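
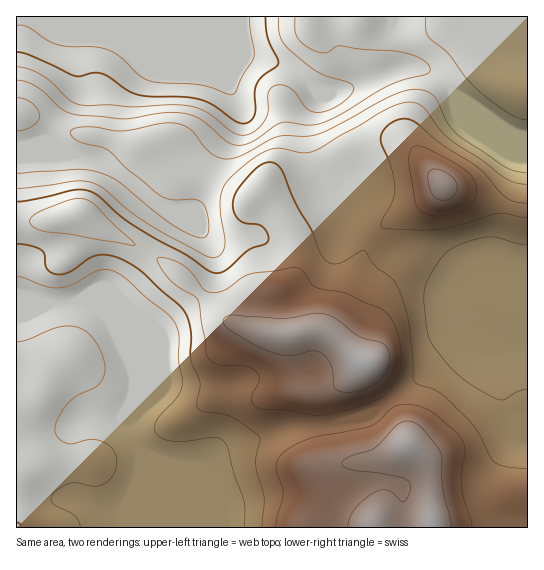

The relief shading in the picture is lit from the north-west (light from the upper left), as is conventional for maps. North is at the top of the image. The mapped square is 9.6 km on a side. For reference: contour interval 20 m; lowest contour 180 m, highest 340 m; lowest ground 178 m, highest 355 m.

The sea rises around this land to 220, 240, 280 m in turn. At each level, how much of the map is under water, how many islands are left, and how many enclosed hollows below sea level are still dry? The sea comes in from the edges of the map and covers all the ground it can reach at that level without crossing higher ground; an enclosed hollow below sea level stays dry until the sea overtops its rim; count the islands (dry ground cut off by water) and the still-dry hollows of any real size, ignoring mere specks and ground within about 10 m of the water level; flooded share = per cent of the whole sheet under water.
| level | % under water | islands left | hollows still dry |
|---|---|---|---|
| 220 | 10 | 0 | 0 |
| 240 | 13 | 0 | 0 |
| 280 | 47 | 0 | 0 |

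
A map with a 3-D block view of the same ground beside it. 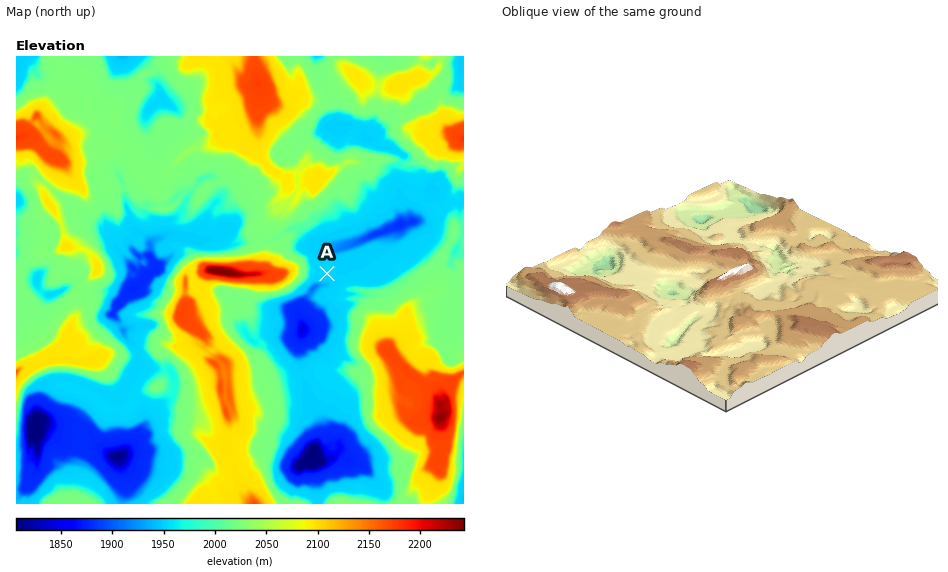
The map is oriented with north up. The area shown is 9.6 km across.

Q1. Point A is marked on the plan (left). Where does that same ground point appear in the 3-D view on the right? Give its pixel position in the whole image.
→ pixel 687 308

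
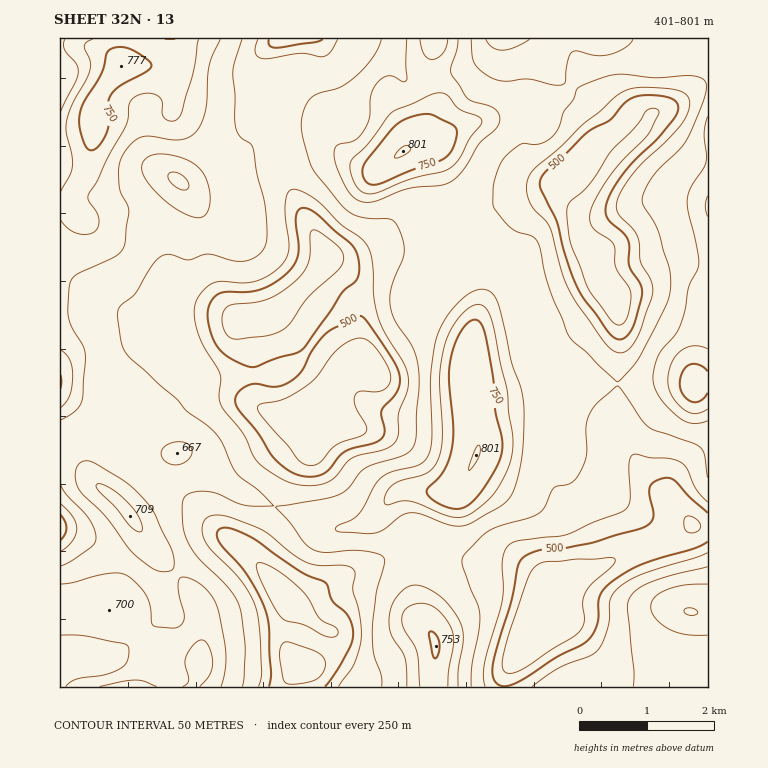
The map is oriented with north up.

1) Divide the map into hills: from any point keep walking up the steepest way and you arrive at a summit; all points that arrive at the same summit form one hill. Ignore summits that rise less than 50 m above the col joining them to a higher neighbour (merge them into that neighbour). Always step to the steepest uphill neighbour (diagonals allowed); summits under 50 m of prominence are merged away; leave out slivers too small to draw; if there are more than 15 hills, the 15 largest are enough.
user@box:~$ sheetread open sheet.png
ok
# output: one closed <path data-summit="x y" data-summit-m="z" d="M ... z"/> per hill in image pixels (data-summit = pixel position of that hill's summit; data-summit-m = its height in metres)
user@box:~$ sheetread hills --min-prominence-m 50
<path data-summit="476 455" data-summit-m="801" d="M561 182l-29 15-47 10-9 5-25 26-36 17-32-4-35 9-2-2-19 1 1 12 22 23 7 12 3 22 0 27 5 9-6-1-11 5-11 11-12 27-7 7-7 34-22 23-20 49-19 31 0 6 40 47 10 0 32-22 38-15 44-24 8 0 24 12 22 7 45 3 17 7 9 7 2 5-5 26 1 7 1-4 23-22 11-14 9-2 9-6 2-12-5-23-9-15-17-21-5-12-3-15 0-27 14-32 1-22 15-19 31-28 5-14 0-13-3-14-16-23-6-21-11-12-5-10-1-8 1-20z"/><path data-summit="121 66" data-summit-m="777" d="M277 38l-217 1 0 272 60-1 27 17 20 9 11 14-2 9-33 33-17 10-25 27-12 7-6 0 8 1 10 5 19 17 18 9 27 20 19 8 34 34 32 26 2-10 17-27 20-49 22-23 7-34-18 4-13 0-14-3-10-5-6-6-1-33-7-27 0-22 4-2 12 0 12-5 41-42 9-11-2-11-22-35-17-35-5-70-33-2-3-3 2-32 12-19z"/><path data-summit="403 151" data-summit-m="801" d="M527 38l-29 0-8 11-16 16-49 16-20-2-9-14-13-13-30-14-75 0-19 16-12 19-2 32 3 3 33 2 5 70 17 35 22 35 2 8 19 0 2 2 35-9 32 4 36-17 30-29 51-12 27-15 4 3 17 25 25-39 21-24-12-13-4-10-8-12-16-16-20-12-15-14z"/><path data-summit="694 384" data-summit-m="779" d="M708 38l-180 1 23 31 15 14 20 12 16 16 8 12 4 10 12 13-10 11-34 47-5 10 0 12 6 18 11 12 5 17 13 20 5 12 2 32 2 2-4 29 0 42 9 30 22 38 44 46 5 2 11-1z"/><path data-summit="126 687" data-summit-m="720" d="M62 530l-2 1 0 156 231 0 0-7 8-12-10-14-3-11 5-38-27-35-30-28-11-3-17 10-33 28-7 10-1 9-10-12-27-22-49-27z"/><path data-summit="436 646" data-summit-m="753" d="M422 542l-8 0-44 24-38 15-28 20-13 3 34 25-5 15-12 21-8 2-7 9-1 11 212 0 2-12 5-10 25-38 0-18 5-22-2-9-9-7-17-7-45-3-22-7z"/><path data-summit="691 612" data-summit-m="702" d="M696 525l-7 2-27 15-25 7-41 20-24 7-11 14-23 22-4 20-23 33-5 10-2 12 204 0 0-159z"/><path data-summit="130 516" data-summit-m="709" d="M91 437l-12 0-19 10 0 82 19 6 49 27 27 22 10 12 1-9 9-13 37-30 17-6-11-8-34-34-19-8-27-20-18-9-19-17z"/><path data-summit="60 381" data-summit-m="754" d="M120 310l-60 3 0 133 9-5 20-5 12-7 25-27 17-10 35-37-2-8-9-11-20-9z"/><path data-summit="434 39" data-summit-m="730" d="M496 38l-142 1 29 13 13 13 9 14 20 2 49-16 16-16z"/>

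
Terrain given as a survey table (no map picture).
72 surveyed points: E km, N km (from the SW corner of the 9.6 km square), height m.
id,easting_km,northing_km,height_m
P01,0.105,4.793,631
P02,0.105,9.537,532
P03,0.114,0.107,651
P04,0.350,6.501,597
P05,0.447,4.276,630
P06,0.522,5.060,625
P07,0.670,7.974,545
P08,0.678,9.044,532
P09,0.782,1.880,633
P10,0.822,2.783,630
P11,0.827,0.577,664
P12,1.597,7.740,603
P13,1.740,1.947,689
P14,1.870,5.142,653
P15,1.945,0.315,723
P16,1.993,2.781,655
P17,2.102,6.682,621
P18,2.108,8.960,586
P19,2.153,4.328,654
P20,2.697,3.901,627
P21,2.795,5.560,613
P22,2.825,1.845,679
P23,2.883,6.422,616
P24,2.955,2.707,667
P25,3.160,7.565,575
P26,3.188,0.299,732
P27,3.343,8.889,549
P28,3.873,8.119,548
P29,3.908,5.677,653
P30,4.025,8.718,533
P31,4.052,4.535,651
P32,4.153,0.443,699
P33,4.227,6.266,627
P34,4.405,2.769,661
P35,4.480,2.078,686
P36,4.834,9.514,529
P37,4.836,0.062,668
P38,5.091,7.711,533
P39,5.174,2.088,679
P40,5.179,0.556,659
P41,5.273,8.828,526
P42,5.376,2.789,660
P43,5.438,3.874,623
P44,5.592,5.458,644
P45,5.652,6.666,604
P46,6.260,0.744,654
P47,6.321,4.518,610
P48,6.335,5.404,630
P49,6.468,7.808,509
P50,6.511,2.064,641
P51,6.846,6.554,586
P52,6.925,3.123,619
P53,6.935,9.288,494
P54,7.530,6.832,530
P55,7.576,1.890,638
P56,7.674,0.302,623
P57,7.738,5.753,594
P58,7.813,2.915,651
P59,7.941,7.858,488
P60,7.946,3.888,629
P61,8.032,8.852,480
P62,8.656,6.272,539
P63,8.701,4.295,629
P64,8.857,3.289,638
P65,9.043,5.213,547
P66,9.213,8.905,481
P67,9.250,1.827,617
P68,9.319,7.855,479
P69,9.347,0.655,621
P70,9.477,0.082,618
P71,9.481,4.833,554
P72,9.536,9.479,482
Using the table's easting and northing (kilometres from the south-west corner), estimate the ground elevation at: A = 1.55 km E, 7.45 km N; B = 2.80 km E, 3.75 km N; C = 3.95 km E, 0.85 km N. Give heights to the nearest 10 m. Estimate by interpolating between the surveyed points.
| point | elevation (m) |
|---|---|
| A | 620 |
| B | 630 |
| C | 710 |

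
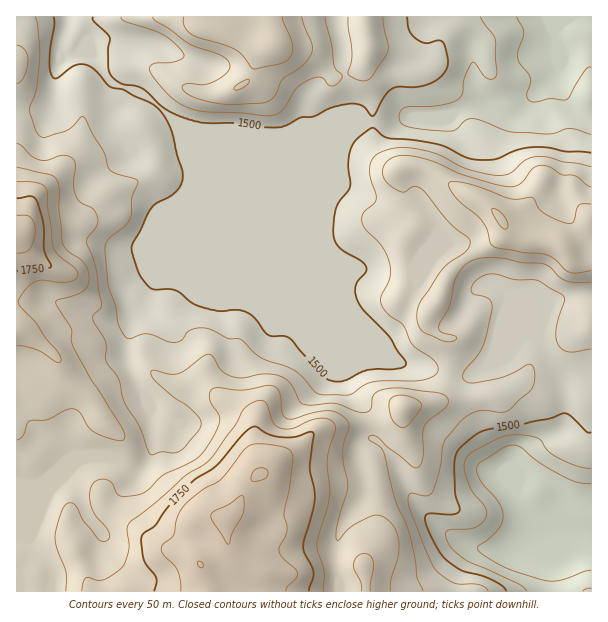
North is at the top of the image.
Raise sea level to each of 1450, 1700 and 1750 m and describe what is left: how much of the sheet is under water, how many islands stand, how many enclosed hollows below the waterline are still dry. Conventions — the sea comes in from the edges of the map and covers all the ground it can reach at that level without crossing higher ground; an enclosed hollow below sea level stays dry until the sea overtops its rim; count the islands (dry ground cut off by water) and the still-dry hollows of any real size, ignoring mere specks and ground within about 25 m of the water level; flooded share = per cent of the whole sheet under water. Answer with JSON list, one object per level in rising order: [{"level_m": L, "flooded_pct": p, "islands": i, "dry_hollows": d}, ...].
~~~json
[{"level_m": 1450, "flooded_pct": 9, "islands": 0, "dry_hollows": 0}, {"level_m": 1700, "flooded_pct": 90, "islands": 0, "dry_hollows": 0}, {"level_m": 1750, "flooded_pct": 93, "islands": 0, "dry_hollows": 0}]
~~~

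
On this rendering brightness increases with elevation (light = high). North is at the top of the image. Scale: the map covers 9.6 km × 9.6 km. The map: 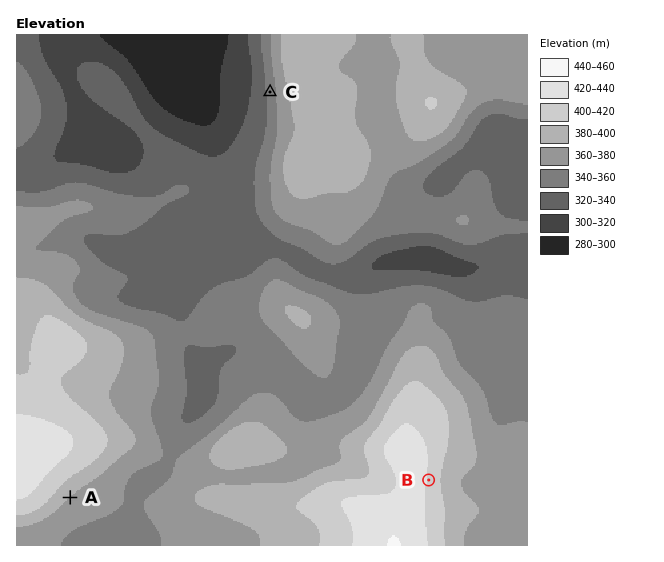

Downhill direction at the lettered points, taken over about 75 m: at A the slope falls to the SE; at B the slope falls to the E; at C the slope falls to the W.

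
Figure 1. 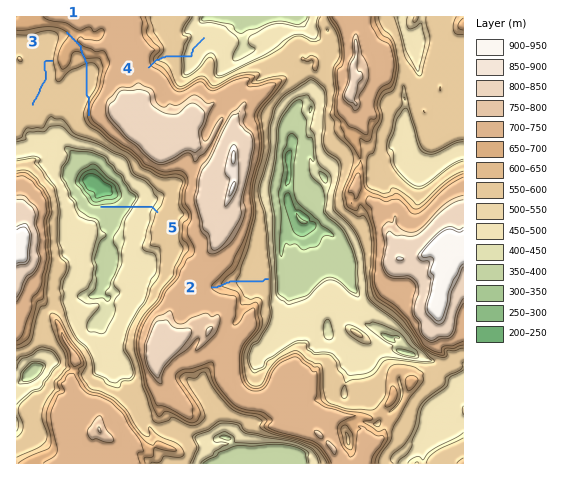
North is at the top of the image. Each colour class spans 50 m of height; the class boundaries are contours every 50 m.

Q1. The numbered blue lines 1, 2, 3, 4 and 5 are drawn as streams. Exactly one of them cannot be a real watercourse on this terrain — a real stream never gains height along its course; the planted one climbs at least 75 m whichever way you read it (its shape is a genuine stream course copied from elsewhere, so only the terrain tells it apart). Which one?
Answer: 1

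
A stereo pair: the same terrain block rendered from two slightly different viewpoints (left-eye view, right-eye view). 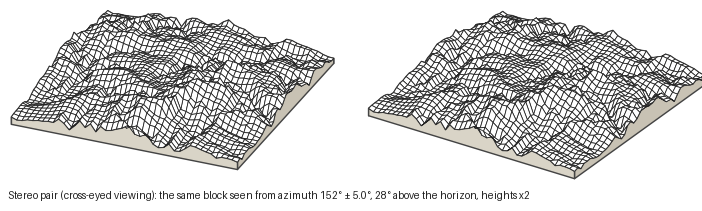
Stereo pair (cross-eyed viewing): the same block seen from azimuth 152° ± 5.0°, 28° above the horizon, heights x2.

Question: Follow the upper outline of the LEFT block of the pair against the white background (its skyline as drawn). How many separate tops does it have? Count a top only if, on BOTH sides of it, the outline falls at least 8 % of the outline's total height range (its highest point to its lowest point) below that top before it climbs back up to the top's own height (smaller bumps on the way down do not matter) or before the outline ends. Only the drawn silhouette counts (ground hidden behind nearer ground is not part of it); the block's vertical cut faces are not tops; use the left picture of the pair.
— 2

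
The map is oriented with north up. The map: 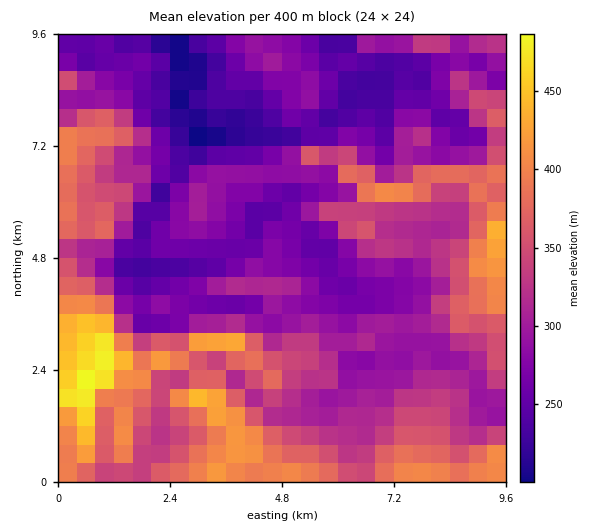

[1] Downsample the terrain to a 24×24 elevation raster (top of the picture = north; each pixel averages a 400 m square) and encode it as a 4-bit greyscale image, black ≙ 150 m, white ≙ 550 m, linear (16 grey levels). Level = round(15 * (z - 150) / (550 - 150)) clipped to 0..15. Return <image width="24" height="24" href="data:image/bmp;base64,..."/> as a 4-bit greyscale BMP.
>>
<image width="24" height="24" href="data:image/bmp;base64,Qk2WAQAAAAAAAHYAAAAoAAAAGAAAABgAAAABAAQAAAAAACABAAATCwAAEwsAABAAAAAAAAAAAAAAABEREQAiIiIAMzMzAERERABVVVUAZmZmAHd3dwCIiIgAmZmZAKqqqgC7u7sAzMzMAN3d3QDu7u4A////AJh3eJmpmamYeZqZmpqJd4mqqYiHeJmImpuKd3iaqHd2Z4iHZ6yJh4mqhmZmZnd2ZcyZh6uoZ2ZWZnd3Vs3Kp3iGeXZ1VVZmZ7zLmph4mHdlVVVVaLzJeIqqhndmZVVWeLu2RFZmVVZVZlZoiKqVRVRERVVURVV4mYhkREVmZmVERVVomoZTMzNEVVREVVVoqnZkRERERURFZ2Z3moiGNFVURERXhmZmi5iHRFZVREV3d3dmiZh3U1ZVVERVmpl3mJh2ZDVVVVVZhniZiZh2VDNERFh3VGVVaJmYZDIjMzRFRGZUR2iHQyIzM0QzQ1VEeFVVQyMzNFVDM0RGd3ZUQyI0RVVDM0NXZURERCI0VlREQzRFRURDQiNFVVQzZVd1Zw=="/>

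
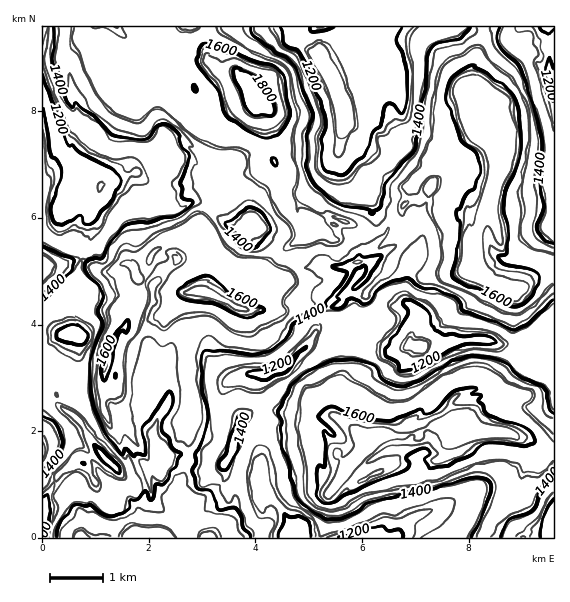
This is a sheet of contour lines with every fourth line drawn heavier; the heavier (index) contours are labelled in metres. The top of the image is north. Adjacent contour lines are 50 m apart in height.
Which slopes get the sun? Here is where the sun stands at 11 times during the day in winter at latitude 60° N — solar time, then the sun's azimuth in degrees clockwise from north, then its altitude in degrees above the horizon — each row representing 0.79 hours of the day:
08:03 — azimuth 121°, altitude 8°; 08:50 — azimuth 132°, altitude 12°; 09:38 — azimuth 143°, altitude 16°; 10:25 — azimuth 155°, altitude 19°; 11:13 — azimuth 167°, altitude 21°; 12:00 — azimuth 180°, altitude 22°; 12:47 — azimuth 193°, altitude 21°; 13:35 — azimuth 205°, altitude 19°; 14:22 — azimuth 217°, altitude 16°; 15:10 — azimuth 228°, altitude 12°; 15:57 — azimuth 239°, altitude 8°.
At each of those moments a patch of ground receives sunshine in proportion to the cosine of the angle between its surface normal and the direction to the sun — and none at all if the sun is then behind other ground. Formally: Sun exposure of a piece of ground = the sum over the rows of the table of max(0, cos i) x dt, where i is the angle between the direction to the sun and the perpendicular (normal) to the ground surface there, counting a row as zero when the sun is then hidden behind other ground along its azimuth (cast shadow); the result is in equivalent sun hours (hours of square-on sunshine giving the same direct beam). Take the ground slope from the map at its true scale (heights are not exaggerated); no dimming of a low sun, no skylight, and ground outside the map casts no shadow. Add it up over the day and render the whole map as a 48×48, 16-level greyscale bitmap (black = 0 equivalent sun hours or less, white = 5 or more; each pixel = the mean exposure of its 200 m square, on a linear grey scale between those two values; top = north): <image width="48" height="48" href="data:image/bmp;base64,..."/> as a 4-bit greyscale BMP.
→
<image width="48" height="48" href="data:image/bmp;base64,Qk32BAAAAAAAAHYAAAAoAAAAMAAAADAAAAABAAQAAAAAAIAEAAATCwAAEwsAABAAAAAAAAAAAAAAABEREQAiIiIAMzMzAERERABVVVUAZmZmAHd3dwCIiIgAmZmZAKqqqgC7u7sAzMzMAN3d3QDu7u4A////AGZTECRlVDZBRmR5d3jP64d3dEZ2R4mqd1RDRTIAAUVCRmRGh4vf3f7MhVVmRoy7x1U1QQAzNWZ2IjUTff///qrM62VmVXi+uHdAASITR3d3UVVFqtztvv/sqsuGVXd3nJVlM1U0RXcxVmZXiYdZ3u////2nZneIqpNFJzJ2IWdTWXdXeHdGl865m+//7YeM3NoQMgWFVTaXm3hoeIZXeUa8h7zP6prMvau4Y428ZVZ2SIiYl4Z4Z6QUd2jMrO2oeWiMatynaMq4Voeol5ZiR3vM7bqb25rLh0VljLd2a4eIVYZ3h4Zkh3eIiah3m9yWZFNDi7d5h3d4VWhmd3eLhDMSQ3d3dTIDMhMne2Z4lGd3VTZnlndlAAAREQNmYgIyI1aGiKl3l2d1VTRVRnZDRWUyJDMwFGZ6Znd2iJp2eYd1Q0MlRUV3d0EAA2U2Z3dlZnd2iYh2aId2YgABIiAmUREAACVUVmMAE3ZleYd4Z3d2i5djEREgEkIAAAAkZSERNXZDdodnd3d4ic3bgyEBEhEAAAAAABEjRWIBRXh2eIeN7+3dlyMxASMRAAAAAAFFZkEjNGi4h3d4iLyYyXVnd3hkEjEQABRmZnZVhViqrpd3nt3aiop3d3emZUeZmb3qd3rLeHV5mO7d6bys6+uHd3d1VXqJ39vMt3d2Zld4NorMzqV3Z3vMurdUZ8h8q+3+28dmVkd3V47+ogJXl3eHvLmt3rvb7d69zMtmeqdVRVJEIkZnfHeIRFzbz+///Zd4nMunyrdYlUMRNWd3dGZGZ1att4qrh1MhV3eIUzWHiRRmd2ZkEmeZYSR4ZWVXdjETVhECEUZoZol3dRABR3eHrcp3h2dXdnllQwE0MzICiqh3YQAESu/+mIeHeGhnd6lhADEiEyNCE2d3QgADVniEeHd3dnlmeIZkMkAAEkEREANlSGRYqndYp2V4d6hmaHV3hFNEQ0QhEAASV7q6tkIQAiN6mZdmV3V3h3VlVDVlQ0RFd4qLdhIwABJlmmdkN4dmd4ZmY0NVVomId3ipeGQRJFRppyVlRnl2ZndmaHUjdlZ3eK3IeGIgBWUzSZh2VnqHdkVnd4qJd1V3dld4d2QREUUjJZh3Z3iohlVnnu3Jd2d3d3h2dndCMhRTNXd3eneYhnZ72YiId3qN/+p3d2dVNUZVNGd52XeJdma7eM/+t5rqiHnMiHdkFFRFVVd7h3d4ZlaofLm6veyHd767yYp0M1IjRneJd3dnVWiZ287NvMd3fL7+mHdURWVAR3eHd3dmVmrcm6h423d3iZmGZVREVmZEVmend3dlVnqZm4d3d3eHl5djZkREZmZVZWaXd3RFVZp3qIiHd3douKdEZlQ0dmZldmZXdiI1VZl3mHZnd3d8iFIkRVNFZmZldmUxISE0VZh5h2Z2dmeIUwAAEkNGZmZlhmMiIxMlhneLdnd3d3ZTEAABAURXZWZmhlQRRDI0ZWaId3V3d3ZREQERImmXdmZmZSARE1NFZmdnUyWHd0E2QSMjNEaWdmZlNEIRVoYyRQ=="/>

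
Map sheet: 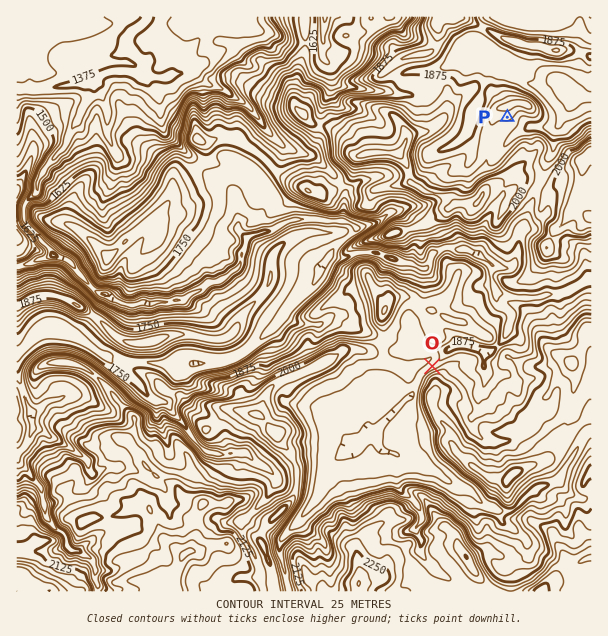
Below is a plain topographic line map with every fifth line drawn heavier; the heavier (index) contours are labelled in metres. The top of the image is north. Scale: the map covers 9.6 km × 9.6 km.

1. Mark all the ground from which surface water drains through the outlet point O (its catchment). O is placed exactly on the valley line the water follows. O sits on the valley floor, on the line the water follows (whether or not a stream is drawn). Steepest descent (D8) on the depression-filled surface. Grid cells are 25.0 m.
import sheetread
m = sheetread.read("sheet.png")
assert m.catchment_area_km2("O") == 15.609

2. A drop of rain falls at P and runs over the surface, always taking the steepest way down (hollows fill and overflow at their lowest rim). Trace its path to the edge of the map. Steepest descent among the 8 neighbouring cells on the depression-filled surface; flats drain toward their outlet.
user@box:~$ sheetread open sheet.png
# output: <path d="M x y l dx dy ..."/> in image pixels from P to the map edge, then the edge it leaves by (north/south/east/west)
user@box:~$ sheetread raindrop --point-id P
<path d="M507 117l0 3 11 11 6 0 4-3 27 0 5-5 1-4 11-14 1-6 3 0 5-3 7 0 3 2"/>
exit: east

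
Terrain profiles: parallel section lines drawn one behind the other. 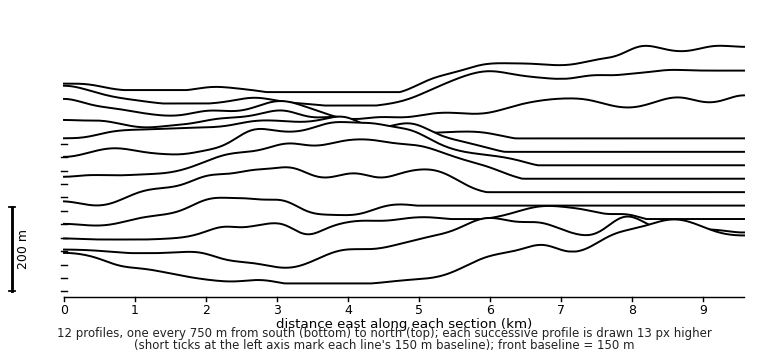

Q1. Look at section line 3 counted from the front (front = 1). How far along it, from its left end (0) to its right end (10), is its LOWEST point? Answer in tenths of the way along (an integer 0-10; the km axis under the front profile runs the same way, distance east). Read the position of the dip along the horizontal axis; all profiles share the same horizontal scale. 1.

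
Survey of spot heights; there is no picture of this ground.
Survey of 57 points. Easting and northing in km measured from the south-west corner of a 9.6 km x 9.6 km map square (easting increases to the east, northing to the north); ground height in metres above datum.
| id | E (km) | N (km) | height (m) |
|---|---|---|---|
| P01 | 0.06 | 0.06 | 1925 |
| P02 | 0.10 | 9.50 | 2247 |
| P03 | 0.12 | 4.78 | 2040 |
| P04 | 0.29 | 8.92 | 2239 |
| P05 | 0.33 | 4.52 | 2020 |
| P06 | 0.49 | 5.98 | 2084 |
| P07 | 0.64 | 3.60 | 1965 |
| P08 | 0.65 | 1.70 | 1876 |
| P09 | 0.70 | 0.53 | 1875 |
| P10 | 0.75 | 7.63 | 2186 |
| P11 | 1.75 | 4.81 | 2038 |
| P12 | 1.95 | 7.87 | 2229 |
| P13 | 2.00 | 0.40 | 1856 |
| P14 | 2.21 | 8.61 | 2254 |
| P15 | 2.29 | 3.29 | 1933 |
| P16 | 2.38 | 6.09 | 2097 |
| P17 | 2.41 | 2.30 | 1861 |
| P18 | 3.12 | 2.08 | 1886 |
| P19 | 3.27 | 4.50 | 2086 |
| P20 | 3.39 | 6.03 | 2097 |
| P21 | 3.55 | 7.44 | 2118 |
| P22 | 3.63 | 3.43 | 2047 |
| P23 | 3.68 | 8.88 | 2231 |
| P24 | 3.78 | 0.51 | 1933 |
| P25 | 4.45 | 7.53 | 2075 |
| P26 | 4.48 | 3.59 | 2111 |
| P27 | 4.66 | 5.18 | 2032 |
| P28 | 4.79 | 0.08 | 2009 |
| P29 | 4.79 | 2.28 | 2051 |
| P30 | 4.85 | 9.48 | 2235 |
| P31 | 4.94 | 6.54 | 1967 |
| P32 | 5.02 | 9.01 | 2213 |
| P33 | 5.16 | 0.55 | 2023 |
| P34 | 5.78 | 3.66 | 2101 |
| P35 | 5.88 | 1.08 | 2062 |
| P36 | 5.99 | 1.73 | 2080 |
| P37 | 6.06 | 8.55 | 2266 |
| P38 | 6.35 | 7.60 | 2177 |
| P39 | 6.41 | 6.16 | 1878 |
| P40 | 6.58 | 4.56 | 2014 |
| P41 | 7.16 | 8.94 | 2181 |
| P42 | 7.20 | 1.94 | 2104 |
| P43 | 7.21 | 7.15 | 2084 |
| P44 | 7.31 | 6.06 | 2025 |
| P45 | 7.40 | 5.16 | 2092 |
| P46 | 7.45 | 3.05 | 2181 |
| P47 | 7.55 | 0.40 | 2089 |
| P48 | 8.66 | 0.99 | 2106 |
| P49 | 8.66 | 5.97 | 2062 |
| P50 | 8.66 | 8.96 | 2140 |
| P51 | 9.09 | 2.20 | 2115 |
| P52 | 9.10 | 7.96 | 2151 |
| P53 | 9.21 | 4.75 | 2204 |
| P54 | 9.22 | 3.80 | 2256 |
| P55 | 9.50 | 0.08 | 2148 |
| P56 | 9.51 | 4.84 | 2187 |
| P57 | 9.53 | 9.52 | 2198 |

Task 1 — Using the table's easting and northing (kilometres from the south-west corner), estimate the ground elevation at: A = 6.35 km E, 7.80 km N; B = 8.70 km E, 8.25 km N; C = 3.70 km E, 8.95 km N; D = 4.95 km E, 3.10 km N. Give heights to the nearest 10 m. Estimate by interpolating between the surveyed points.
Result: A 2200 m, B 2160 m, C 2230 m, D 2110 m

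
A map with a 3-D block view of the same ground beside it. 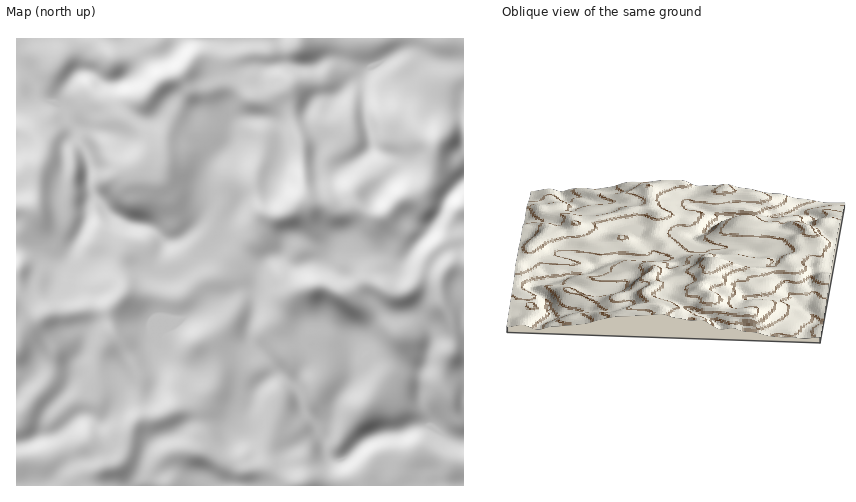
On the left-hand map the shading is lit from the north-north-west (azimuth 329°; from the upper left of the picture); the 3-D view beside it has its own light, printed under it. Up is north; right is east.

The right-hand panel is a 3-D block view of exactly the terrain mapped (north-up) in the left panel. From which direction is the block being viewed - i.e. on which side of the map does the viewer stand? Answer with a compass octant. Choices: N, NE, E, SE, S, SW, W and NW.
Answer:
E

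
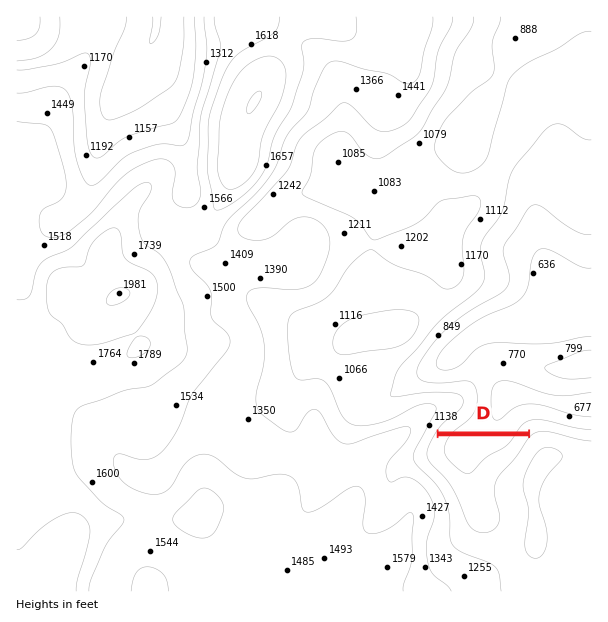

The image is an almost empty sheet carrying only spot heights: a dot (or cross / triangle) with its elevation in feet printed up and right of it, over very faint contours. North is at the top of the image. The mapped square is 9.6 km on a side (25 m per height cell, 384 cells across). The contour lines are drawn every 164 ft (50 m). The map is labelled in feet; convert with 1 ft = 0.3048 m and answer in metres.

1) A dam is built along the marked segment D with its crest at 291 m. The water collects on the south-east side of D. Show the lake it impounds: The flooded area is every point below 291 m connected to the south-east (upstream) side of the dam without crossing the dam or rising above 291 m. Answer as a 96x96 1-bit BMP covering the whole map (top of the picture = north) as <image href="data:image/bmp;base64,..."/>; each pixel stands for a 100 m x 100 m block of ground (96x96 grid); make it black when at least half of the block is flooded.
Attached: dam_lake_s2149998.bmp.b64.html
<image width="96" height="96" href="data:image/bmp;base64,Qk2+BAAAAAAAAD4AAAAoAAAAYAAAAGAAAAABAAEAAAAAAIAEAAATCwAAEwsAAAIAAAAAAAAA////AAAAAAAAAAAAAAAAAAAAAAAAAAAAAAAAAAAAAAAAAAAAAAAAAAAAAAAAAAAAAAAAAAAAAAAAAAAAAAAAAAAAAAAAAAAAAAAAAAAAAAAAAAAAAAAAAAAAAAAAAAAAAAAAAAAAAAAAAAAAAAAAAAAAAAAAAAAAAAAAAAAAAAAAAAAAAAAAAAAAAAAAAAAAAAAAAAAOAAAAAAAAAAAAAAAfAAAAAAAAAAAAAAAfAAAAAAAAAAAAAAAeAAAAAAAAAAAAAAA+AAAAAAAAAAAAAAA+AAAAAAAAAAAAAAB+AAAAAAAAAAAAAAD+AAAAAAAAAAAAAAD/AAAAAAAAAAAAAAH/gAAAAAAAAAAAAAP/wAAAAAAAAAAAAAf/4AAAAAAAAAAAAAf/8AAAAAAAAAAAAAf/8AAAAAAAAAAAAAP/+AAAAAAAAAAAAAAAAAAAAAAAAAAAAAAAAAAAAAAAAAAAAAAAAAAAAAAAAAAAAAAAAAAAAAAAAAAAAAAAAAAAAAAAAAAAAAAAAAAAAAAAAAAAAAAAAAAAAAAAAAAAAAAAAAAAAAAAAAAAAAAAAAAAAAAAAAAAAAAAAAAAAAAAAAAAAAAAAAAAAAAAAAAAAAAAAAAAAAAAAAAAAAAAAAAAAAAAAAAAAAAAAAAAAAAAAAAAAAAAAAAAAAAAAAAAAAAAAAAAAAAAAAAAAAAAAAAAAAAAAAAAAAAAAAAAAAAAAAAAAAAAAAAAAAAAAAAAAAAAAAAAAAAAAAAAAAAAAAAAAAAAAAAAAAAAAAAAAAAAAAAAAAAAAAAAAAAAAAAAAAAAAAAAAAAAAAAAAAAAAAAAAAAAAAAAAAAAAAAAAAAAAAAAAAAAAAAAAAAAAAAAAAAAAAAAAAAAAAAAAAAAAAAAAAAAAAAAAAAAAAAAAAAAAAAAAAAAAAAAAAAAAAAAAAAAAAAAAAAAAAAAAAAAAAAAAAAAAAAAAAAAAAAAAAAAAAAAAAAAAAAAAAAAAAAAAAAAAAAAAAAAAAAAAAAAAAAAAAAAAAAAAAAAAAAAAAAAAAAAAAAAAAAAAAAAAAAAAAAAAAAAAAAAAAAAAAAAAAAAAAAAAAAAAAAAAAAAAAAAAAAAAAAAAAAAAAAAAAAAAAAAAAAAAAAAAAAAAAAAAAAAAAAAAAAAAAAAAAAAAAAAAAAAAAAAAAAAAAAAAAAAAAAAAAAAAAAAAAAAAAAAAAAAAAAAAAAAAAAAAAAAAAAAAAAAAAAAAAAAAAAAAAAAAAAAAAAAAAAAAAAAAAAAAAAAAAAAAAAAAAAAAAAAAAAAAAAAAAAAAAAAAAAAAAAAAAAAAAAAAAAAAAAAAAAAAAAAAAAAAAAAAAAAAAAAAAAAAAAAAAAAAAAAAAAAAAAAAAAAAAAAAAAAAAAAAAAAAAAAAAAAAAAAAAAAAAAAAAAAAAAAAAAAAAAAAAAAAAAAAAAAAAAAAAAAAAAAAAAAAAAAAAAAAAAAAAAAAAAAAAAAAAAAAAAAAAAAAAAAAAAAAAAAAAAAAAAAAAAAAAAAAAAAAAAAAAAAAAAAAAA="/>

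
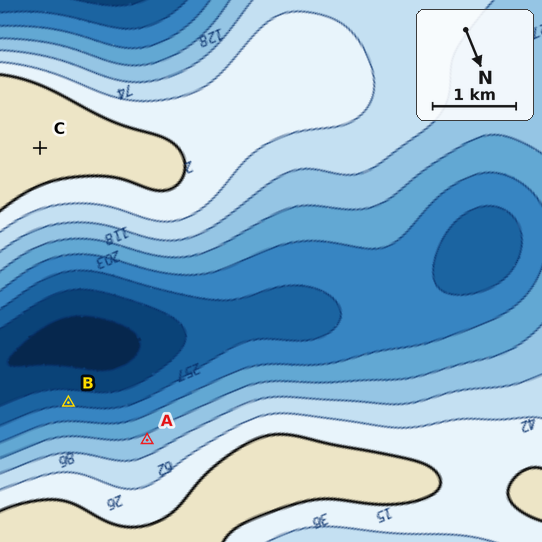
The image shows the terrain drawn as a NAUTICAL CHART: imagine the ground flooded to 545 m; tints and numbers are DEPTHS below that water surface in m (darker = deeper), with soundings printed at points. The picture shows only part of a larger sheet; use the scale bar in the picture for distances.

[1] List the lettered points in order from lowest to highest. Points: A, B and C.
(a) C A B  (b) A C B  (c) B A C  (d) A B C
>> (c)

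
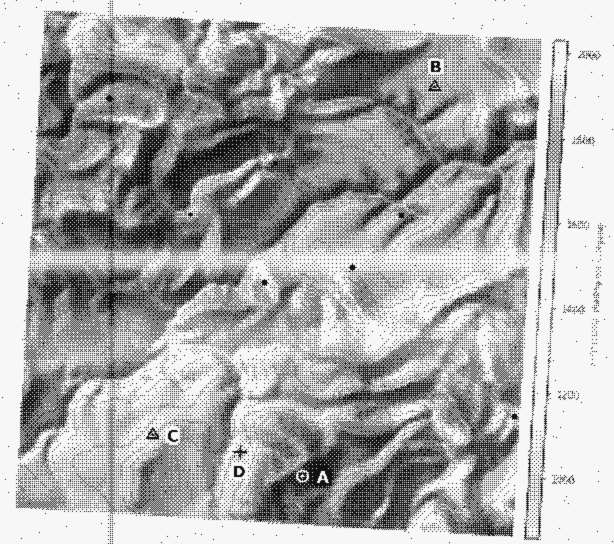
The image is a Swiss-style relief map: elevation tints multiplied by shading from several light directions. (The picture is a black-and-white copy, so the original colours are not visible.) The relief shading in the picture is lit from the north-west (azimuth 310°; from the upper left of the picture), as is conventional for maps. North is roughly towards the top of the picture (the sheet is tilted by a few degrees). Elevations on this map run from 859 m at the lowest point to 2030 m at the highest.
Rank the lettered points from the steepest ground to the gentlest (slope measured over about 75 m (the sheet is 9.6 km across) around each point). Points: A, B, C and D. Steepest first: A C D B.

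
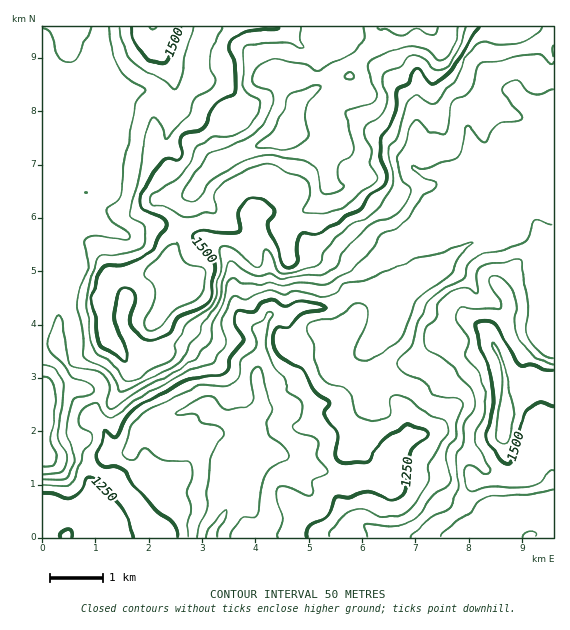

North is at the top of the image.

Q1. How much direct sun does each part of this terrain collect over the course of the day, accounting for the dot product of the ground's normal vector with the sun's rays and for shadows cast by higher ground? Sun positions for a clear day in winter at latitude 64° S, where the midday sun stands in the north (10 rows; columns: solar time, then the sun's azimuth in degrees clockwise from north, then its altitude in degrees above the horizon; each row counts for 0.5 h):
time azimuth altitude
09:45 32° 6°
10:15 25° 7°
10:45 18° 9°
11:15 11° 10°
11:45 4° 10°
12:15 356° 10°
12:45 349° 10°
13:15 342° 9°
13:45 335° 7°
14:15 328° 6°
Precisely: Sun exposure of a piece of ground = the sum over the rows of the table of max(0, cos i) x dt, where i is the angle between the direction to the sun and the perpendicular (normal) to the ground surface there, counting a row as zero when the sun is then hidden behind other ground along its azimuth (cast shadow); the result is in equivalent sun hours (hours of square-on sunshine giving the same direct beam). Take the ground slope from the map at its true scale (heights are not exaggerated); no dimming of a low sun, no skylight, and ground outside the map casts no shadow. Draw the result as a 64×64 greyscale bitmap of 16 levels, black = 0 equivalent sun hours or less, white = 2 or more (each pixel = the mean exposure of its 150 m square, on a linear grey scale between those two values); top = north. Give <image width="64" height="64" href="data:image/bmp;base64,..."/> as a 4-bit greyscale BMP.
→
<image width="64" height="64" href="data:image/bmp;base64,Qk12CAAAAAAAAHYAAAAoAAAAQAAAAEAAAAABAAQAAAAAAAAIAAATCwAAEwsAABAAAAAAAAAAAAAAABEREQAiIiIAMzMzAERERABVVVUAZmZmAHd3dwCIiIgAmZmZAKqqqgC7u7sAzMzMAN3d3QDu7u4A////AHdmVVVVRFVmZVVEZ3d3ZmZmZmVDR5iIhlREVWZmZ3ZmZnZlVVRDV4iHVCN4maqHdniap0SN/u7ZZERVVmd4mYgzRWVVRDNYmXZDIlaJmGVWiruois3u7dyoZDNEREVneCETREQyJHiHdlQzNoh2RFeJmIrMyqvLu7qGQyERABNFEAAjMhEmiGZ3dmVVd2VEZ4d2isupmqqZmYdBAAAAABMAABIhEmmXZWZlVmVnZWZ3dlaLzLqZiIm7qEEAAAAAAAAAIyJHmodmVERFVVZ3eJh2Z5qaqpd2V5qoUyEQAAAAAAEyJHiZh3dlVVVVQ1eKqYiZdDREVmZlZmVFdmQjQyEAEiFHial3iHZVVEUyRomZiGQgESNFVmZkRGmFMjZ3ZCI0RGi8yGeIh2VUREM1aHVDIiESJEVWZ3ZFm3MhNmZlRphjI0QzRnd2VUNERDNFREVVVDM0RFZ4iHeWQyEkVURpuUISEAAkREVlQiNVUyIiNWd2VEREVniaq4QiEBNFREZ3ZUIQAAEiNGZUIkZlIRIiNGZUQzM1ZnipZVQxJEVVNEVocgAAABEjRndlRFQyNEMiNEQyESMyI1ZWiHVERFVlREQhAAAAABI0Z2QhNVZ3ZDI0QyERIhAANpmZh1RERHVDIAAAAAAAABIiEBElZ3ZlVmZUMzRCERElmod3ZDMzZUMQAhAAAAAAAAABEjMyM1VWVVVVZkMyIhNWZmdkMiJmUxADUQAAAAAAABIjQyIiMiESRWZkIjMiESNFV3ZTM2ZTMyEyAAAAAAAAASRTNERCEBJGZlMiIiIREjRWd3ZViIeHIAIAAAAAAAABIzM0QzMiJFZlQyIiREMiNFVndla7p0EAAREAAAAAAAEzIiIRIzRFZmZUIiNFVDI0RWdmi+6TAAABRTAAAAABIzISIRASRFVmd3ZDMzMyIiNFiIv/ulQxAAFWVDIRERIyEBEhETRVRFZ4iZhjIRIzIjaYv/+GVVQgA2VERVQhEREAEiI1ZVVERWeJu5UhNWZCSZnOylVVVDJHZCABIhASRCMiNGdURENFVmeZhUVmVUSKmbqGRVVURYhiAAARASRVVSA0VURFVERVZnd2d2QzR6qIhmVVVURXh1MyERAAIzMxAAIRNXiYVFVWZ4mYUyN7uXZVVVVVREVlZ4dSAAABEhAAAAAVi7p1VVVnmpdlWLy5ZUVVVVVUNEVnmGMQAAARAAAAAAACV4dmZmZ4dnec3KdVVVVlVmZURFZ4dkIQAREAAAAAAAACiYd2Vnq6iIrKZFZlVWVWeHVEREZ2VDNEMQAAAAAAAAAVZTNFed/9uXQkd2VVZVaJl0MiI0QzM0UxAAAAAAAAAAABEjNGnP/7Q0eYZlZVVnipdDMyI0aHUiAAAAAAAAAAABI0QzRXrLhXmpdmZmZVZ5vKiIdmerp1QQAAEQAAAAASIjMzNEVnd5vLllVmZmVVjO7d3LmZqqpgABMjEiIjMzIREiIzM0abzdynVWZVQzSM3e/tuYeKuTABNCNWZURDISIjMyERJIzu7dyXZkMzNYqqupmrhnmEAANUE0VCERESIjREQgABN6u7zbhkRVVniIhlVoqmVSEAFWMjRDIREAERESRVQyESR4iZhkRmZmd3YyI1Z3UxEQFGU0ZTIiEAAAAAAkaIhkI1d3d3eFRFZmUxEBERMhAAJGVEaHMREAAAAAABNpqphlVmZ3mrRFZlVVZTEAABABJWQ0VXlzEAAAAAAAEkZ3eYZVVmeZhWZVRGiYUgAAAAJVQzM0R5hSAAASIjIRIjRXh2VVZ3dlZURFZ3iHZVVBE0QyIiMzV2QREAABNTIQE0VnZVVmZlVVVmZmZ4qqqpYxABEREREjRERCAAAmdTI0VVQzRVVVVWZnd2ZWeamaumEAAAAAAAEkVmZCETaZh3ZlQyIjREVVZmdmZVZomYq7pQAAAAAAACRFZ4iIeJhlVDMzMzREREVVZmZmZmeambu6YQAAAAAAE0VFZ6uoZBEQAjRFZVVUNVVVZmZmZnm5iIm5QQAAAAACQyJFV3QiIhATRFZmVmVFVVVVVmdlWLhFms/qUQAAATQyJGZlMSMzIjRDRVVWd2VVVVVVZmZmh2e8vP/rdUIjRERneIUiNEQzVTNEQzRndVVVVVVWZ3Z4q8ypre7KdERniId2QSMzNDRVM0MyIjV1VVVVVVZ3d4m7qYd5vLmHZomZhlISIyIzNFQzMyIiI1VVVVVVVnd4eJl3dlZ5mal2Z3d1MRIjIiIkQiNDM0ZmZVVVVVVVZ4dlZ3iYdVaJl1REVVMhEjMhESMxI0VWeHZVVVVVVVVomFNGiauWISZndSIjMyEkZSERIhEkVnd1IiVVVVVVVVZ2RFaJq5UQAlm5YiIiI2d0EBERETRFZkIRFVVVVVVEMhEjVmZ4dTEBRniYUyI2iFEQAQASNERDMzIVVURVVUMQABNFVVVVZkIjRpynVWiFIRAAABI0QyI0QyVURFVUMhAAE1VmVFVpqYmqvLupd1IREAAAEjMiERIzNUQ0VVQyEQEkVVZUNGm9zN7KvMuEIREAAAASIhEAACNFRERVVDIhEzRFVlQ0aKqqu5iau6QREAAAEREREAAAAlVVVFVUQyIjQzRWdmeZqruVRGeKpzEAAAE0IRAQAAACRVVVRVVEQzMzM1V5rNzd3IQzRWd2UxABEUZCEAAAARIkVVVFVUVVREREVWeJqpmXZVVVVVREMzMzVUQhIiIzMz"/>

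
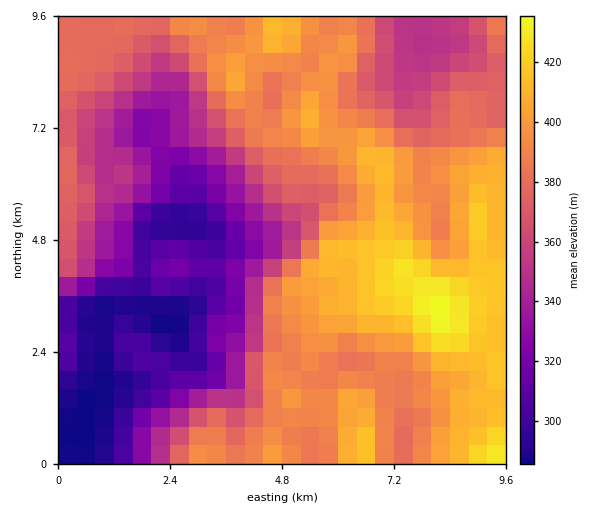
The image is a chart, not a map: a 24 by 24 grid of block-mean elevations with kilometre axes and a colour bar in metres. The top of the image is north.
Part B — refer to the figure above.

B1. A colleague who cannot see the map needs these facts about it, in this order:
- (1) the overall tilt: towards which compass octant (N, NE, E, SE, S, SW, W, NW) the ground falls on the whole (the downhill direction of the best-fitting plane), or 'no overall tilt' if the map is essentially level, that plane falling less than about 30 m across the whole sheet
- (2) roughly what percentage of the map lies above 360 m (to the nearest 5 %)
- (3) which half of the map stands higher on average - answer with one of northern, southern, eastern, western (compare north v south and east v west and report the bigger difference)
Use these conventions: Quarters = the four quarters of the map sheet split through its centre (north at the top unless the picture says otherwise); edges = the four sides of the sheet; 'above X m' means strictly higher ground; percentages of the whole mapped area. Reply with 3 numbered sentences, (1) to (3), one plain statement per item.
(1) On the whole the ground falls towards the west.
(2) About 65 % of the map lies above 360 m.
(3) Taken as a whole, the eastern half is higher than the western.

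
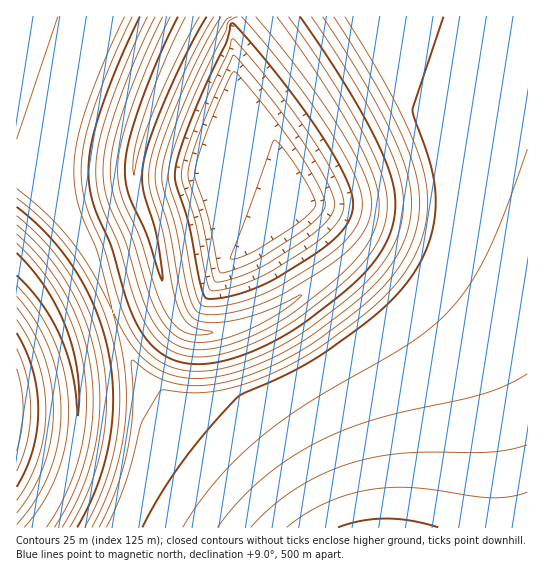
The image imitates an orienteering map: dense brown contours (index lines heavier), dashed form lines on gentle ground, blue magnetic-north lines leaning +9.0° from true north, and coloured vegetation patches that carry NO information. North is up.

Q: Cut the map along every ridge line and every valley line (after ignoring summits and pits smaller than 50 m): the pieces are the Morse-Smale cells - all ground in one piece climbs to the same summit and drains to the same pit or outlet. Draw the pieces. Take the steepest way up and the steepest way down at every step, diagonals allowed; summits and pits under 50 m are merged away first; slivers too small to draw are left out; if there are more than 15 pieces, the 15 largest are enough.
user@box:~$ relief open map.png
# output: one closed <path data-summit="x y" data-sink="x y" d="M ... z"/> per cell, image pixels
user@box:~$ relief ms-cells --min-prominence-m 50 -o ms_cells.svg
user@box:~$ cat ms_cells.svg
<path data-summit="193 17" data-sink="383 527" d="M527 16l-260 1 46 61 44 71 16 37 3 16-1 15-8 20-10 13-34 30-34 24-31 16-40 12-27-1-15-13-12-29-11-51-16-40-4-20 3-27 9-30 23-56 24-48-176 0 0 165 52 17 9 32 18 32 30 83 18 35 11 10 28 17 35 28 44 46 37 46 230-1z"/><path data-summit="193 17" data-sink="307 205" d="M266 16l-74 1-36 76-20 58-3 18 2 20 18 49 11 51 12 29 10 10 9 4 23 0 23-5 48-23 40-28 28-26 10-13 8-20 1-15-3-16-16-37-44-71z"/><path data-summit="17 265" data-sink="383 527" d="M19 183l-3 0 0 82 24 25 17 28 12 29 8 39 0 41-5 30-8 24-13 26-14 20 260 1-36-46-44-46-35-28-28-17-11-10-18-35-30-83-18-32-9-32z"/><path data-summit="17 265" data-sink="17 413" d="M18 265l-2 1 0 261 21 1 14-21 13-26 8-24 5-30 0-41-8-39-10-26-19-31z"/>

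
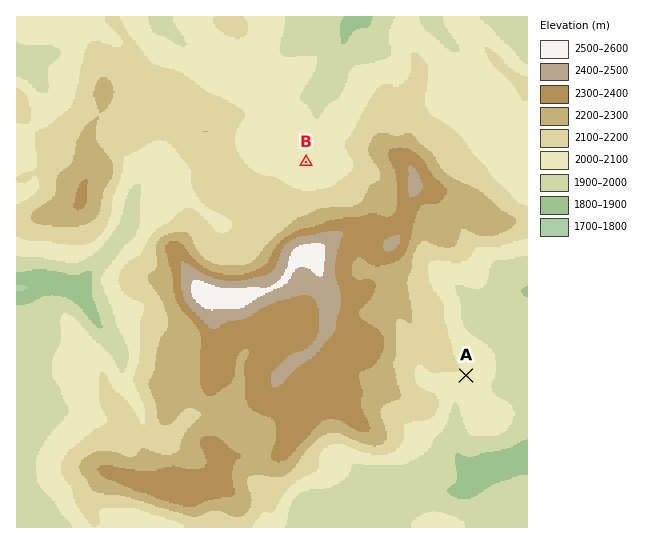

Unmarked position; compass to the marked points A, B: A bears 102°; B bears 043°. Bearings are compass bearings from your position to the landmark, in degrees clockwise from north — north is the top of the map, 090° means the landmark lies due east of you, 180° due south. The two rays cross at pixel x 166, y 312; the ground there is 2200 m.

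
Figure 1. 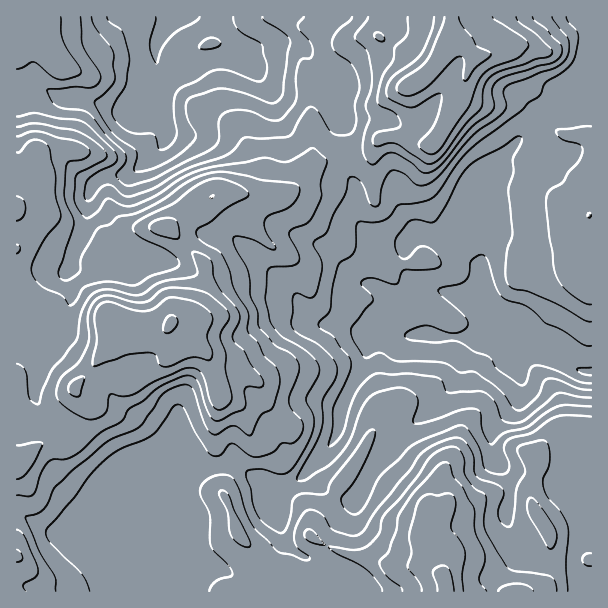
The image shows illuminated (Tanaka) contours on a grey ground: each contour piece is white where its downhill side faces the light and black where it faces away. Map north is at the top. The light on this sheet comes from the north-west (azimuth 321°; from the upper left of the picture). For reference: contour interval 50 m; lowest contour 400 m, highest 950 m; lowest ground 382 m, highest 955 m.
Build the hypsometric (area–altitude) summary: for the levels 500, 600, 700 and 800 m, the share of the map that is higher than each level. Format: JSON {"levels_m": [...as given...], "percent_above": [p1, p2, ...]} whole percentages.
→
{"levels_m": [500, 600, 700, 800], "percent_above": [85, 64, 37, 12]}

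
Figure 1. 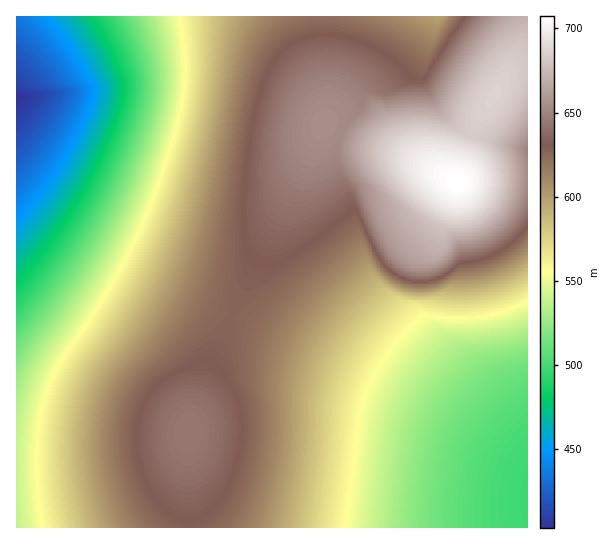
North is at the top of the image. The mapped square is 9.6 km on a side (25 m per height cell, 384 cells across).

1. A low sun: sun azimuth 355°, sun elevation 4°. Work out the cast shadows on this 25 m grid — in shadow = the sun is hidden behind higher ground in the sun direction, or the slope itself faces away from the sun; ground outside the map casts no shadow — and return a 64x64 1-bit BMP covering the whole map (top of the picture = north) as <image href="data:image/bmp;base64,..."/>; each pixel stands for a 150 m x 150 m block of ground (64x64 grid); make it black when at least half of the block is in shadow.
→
<image width="64" height="64" href="data:image/bmp;base64,Qk0+AgAAAAAAAD4AAAAoAAAAQAAAAEAAAAABAAEAAAAAAAACAAATCwAAEwsAAAIAAAAAAAAA////AAAAAAAAAAAAAAAAAAAAAAAAAAAAAAAAAAAAAAAAAAAAAAAAAAAAAAAAAAAAAAAAAAAAAAAAAAAAAAAAAAAAAAAAAAAAAAAAAAAAAAAAAAAAAAAAAAAAAAAAAAAAAAAAAAAAAAAAAAAAAAAAAAAAAAAAAAAAAAAAAAAAAAAAAAAAAAAAAAAAAAAAAAAAAAAAAAAAAAAAAAAAAAAAAAAAAAAAAAAAAAAAAAAAAAAAAAAAAAA+AAAAAAAAAH8AAAAAAAAAfwAAAAAAAAD/wAAAAAAAAf/gAAAAAAAB//AAAAAAAAP/8AAAAAAAA//4AAAAAAAD//gAAAAAAAf/+AAAAAAAB//4AAAAAAAHn/wAAAAAAAAH+AAAAAAAAAH4AAAAAAAAAfAAAAAAAAAAAAAAAAAAAAAAAAAAAAAAAAAAAAAAAAAAAAAAAAAAAAAAAAAAAAAAAAAAAAAAAAAAAAAAAAAAAAAAAAAAAAAAAAAAAAAAAAAAAAAAAAAAAAAAAAAAAAAAAAAAAAAAAAAAAAAAAAAAAAAAAAAAAAAAAAAAAAAAAAAAAAAAAAAAAAAAAAAAAAAAAAAAAAAAAAAAAAAAAAAAAAAAAAAAAAAAAAAAAAAAAAAAAAAAAAAAAAAAAAAAAAAAAAAAAAAAAAAAAAAAAAAAAAAAAAAAAAAAAAAAAAAAAAAAAA=="/>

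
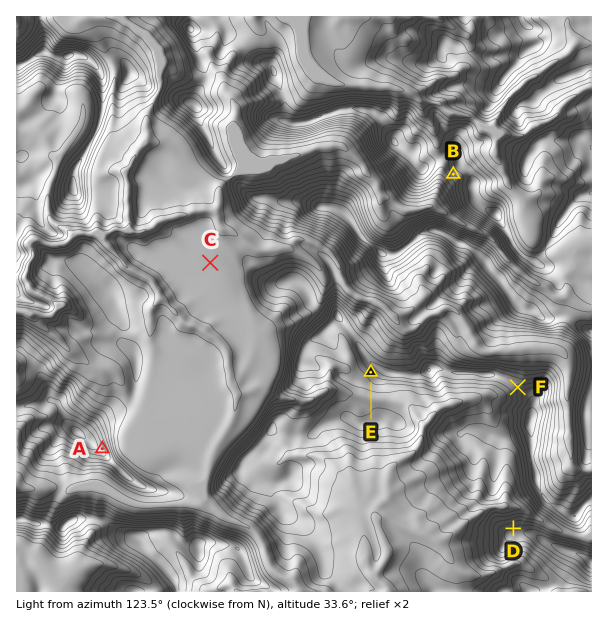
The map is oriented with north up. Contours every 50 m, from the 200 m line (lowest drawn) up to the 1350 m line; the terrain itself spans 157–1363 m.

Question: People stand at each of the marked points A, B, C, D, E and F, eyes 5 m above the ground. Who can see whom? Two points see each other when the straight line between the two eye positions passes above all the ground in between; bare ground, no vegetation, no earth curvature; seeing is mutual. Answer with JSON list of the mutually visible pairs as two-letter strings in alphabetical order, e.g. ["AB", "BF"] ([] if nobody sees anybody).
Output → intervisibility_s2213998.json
["AC", "AD", "AE", "AF", "DE"]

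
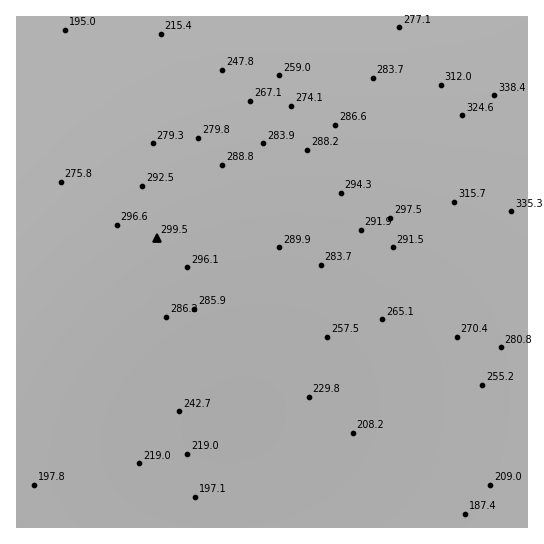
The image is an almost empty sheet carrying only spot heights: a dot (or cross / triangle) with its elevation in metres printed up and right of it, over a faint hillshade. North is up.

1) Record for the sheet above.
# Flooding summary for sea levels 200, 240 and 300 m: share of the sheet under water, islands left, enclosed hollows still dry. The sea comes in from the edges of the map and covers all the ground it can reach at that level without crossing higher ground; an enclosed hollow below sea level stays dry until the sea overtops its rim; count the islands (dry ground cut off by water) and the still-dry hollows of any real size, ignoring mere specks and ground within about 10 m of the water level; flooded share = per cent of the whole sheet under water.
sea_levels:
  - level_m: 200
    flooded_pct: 10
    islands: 0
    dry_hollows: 0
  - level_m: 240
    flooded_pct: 31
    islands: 0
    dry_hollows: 0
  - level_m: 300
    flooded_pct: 88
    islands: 0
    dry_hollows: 0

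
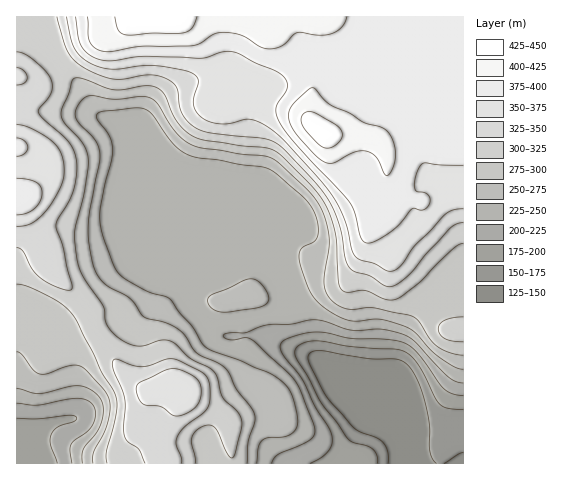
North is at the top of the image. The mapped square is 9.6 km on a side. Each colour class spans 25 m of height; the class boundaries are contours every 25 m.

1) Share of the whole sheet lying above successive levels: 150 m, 96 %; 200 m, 90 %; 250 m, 68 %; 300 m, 48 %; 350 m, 29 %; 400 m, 6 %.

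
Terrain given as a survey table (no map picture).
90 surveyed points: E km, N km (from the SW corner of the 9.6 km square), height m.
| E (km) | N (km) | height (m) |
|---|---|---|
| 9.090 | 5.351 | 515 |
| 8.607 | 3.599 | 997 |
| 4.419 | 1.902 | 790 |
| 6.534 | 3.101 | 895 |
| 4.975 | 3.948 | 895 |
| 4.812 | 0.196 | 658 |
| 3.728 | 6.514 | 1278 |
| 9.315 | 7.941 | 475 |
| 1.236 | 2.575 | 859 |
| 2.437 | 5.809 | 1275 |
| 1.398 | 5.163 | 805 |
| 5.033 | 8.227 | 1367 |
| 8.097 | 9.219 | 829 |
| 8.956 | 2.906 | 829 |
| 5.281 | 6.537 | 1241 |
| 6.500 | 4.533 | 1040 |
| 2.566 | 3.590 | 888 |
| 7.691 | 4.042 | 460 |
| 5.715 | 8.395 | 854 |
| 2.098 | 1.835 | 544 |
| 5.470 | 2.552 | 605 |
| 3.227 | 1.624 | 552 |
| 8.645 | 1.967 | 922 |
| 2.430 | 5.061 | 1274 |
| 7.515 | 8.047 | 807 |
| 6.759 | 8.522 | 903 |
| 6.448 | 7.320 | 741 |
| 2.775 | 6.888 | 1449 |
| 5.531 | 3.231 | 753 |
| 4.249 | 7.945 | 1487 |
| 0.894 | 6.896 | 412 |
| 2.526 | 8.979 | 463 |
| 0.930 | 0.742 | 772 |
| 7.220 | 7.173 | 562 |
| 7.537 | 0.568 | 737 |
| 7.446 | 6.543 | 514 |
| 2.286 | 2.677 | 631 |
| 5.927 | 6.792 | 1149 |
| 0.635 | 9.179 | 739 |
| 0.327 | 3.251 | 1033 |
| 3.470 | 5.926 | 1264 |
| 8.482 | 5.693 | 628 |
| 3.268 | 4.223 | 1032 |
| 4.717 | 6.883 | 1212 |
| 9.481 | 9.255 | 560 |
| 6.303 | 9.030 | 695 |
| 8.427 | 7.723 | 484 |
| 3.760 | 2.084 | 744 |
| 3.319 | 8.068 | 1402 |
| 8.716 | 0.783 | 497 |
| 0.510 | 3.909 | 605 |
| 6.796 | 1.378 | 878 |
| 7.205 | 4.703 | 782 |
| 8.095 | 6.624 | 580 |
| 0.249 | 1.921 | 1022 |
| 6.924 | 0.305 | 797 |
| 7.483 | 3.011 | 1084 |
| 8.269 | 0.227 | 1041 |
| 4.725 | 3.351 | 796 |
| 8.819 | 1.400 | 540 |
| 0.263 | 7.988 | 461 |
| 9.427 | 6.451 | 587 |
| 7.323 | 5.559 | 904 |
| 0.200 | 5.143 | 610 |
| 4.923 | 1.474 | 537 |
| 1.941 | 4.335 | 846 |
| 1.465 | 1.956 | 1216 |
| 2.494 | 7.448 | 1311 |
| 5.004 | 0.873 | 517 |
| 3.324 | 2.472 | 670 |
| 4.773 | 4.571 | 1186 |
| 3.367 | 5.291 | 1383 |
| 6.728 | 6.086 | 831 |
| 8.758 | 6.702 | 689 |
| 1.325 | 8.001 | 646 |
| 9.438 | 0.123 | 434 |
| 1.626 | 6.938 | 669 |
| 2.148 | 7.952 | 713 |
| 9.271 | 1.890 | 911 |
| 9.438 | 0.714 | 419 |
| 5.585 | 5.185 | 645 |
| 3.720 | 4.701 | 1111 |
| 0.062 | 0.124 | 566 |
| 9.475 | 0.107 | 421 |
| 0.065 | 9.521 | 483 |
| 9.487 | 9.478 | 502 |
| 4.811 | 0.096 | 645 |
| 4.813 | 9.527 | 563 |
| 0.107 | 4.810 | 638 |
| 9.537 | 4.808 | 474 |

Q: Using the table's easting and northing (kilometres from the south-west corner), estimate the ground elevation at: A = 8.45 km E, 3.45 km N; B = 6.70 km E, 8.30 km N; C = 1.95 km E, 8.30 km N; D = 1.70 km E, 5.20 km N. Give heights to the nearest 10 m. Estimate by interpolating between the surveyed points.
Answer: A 850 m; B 980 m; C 540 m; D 940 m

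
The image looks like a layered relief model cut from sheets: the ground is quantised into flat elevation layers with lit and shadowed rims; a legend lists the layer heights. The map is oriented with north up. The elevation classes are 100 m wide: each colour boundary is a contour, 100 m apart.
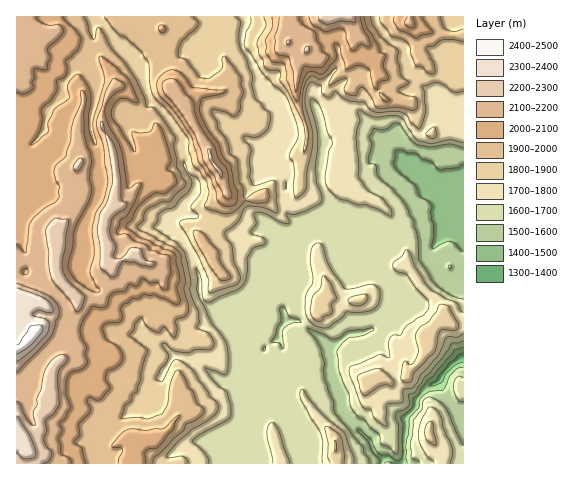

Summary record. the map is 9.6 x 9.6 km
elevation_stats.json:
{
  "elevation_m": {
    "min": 1340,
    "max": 2440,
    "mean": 1860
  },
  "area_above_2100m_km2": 14.1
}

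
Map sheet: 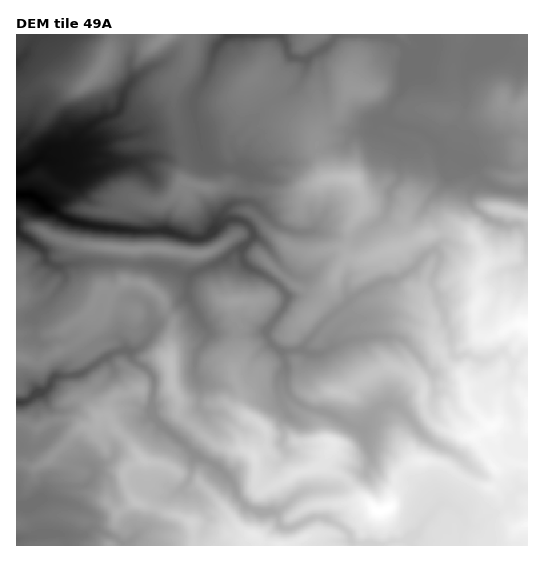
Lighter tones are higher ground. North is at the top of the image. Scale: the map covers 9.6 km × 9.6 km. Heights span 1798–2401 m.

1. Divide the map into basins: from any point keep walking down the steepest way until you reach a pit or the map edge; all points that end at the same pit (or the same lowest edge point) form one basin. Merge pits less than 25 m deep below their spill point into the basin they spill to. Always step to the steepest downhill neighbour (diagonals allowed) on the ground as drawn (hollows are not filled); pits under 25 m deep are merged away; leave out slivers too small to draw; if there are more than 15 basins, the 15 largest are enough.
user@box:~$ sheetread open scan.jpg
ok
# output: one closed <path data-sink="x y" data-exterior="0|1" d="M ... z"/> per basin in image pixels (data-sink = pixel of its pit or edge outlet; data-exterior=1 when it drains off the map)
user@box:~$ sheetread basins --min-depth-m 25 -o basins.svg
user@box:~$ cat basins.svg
<path data-sink="17 195" data-exterior="1" d="M527 34l-201 0 12 8 13 13 2 6-2 16 1 11-7 9-8 20-11 6-6 6-3 10-8-10-14-6-17-12-9-11-9-19-3-3-4 0-8 10-4 27-10 16-4 10 4 18 0 17-3 7-7 4-19 0-19-6 2-21-2-8 0-12-10-32 0-9 3-15 12-17 4-12 0-14-3-7-76 0-2 13-8 18-7 10-13 11-9 1-15-5-13 0-21 12-9 1 0 118 3 1 11 12 32 15 25 5 43 4 1 9-4 21-16 12-2 9 26 10 0-7 2-8 6-11 3 0 17 14 2 10 8 11-2 16 1 52-9 5-9 0-15-4-10 5-12 1-8 9-1 12 4 8 17 17 14 19-13 6-6 7 5 20 6 8-18 12-1 7 8 9 0 7-7 10 411-1z"/><path data-sink="229 35" data-exterior="1" d="M325 34l-136 1 3 6-1 19-15 24-3 15 0 9 10 32 0 12 2 8-2 12 0 10 19 5 19 0 7-4 3-7 0-17-4-18 4-10 10-16 4-27 8-10 4 0 3 3 9 19 9 11 17 12 14 6 8 10 3-10 6-6 11-6 8-20 7-9-1-11 2-16-2-6-13-13z"/><path data-sink="17 539" data-exterior="1" d="M107 415l-8 2 0 7-5 3-12-1-8-5-7-2-20 3-8 5-5 0-11-5-7 1 1 123 98 0 6-5 3-12-8-9 1-7 18-12-6-8-5-20 6-7 13-6-14-19-14-13z"/><path data-sink="18 403" data-exterior="0" d="M146 285l-3 0-6 11-2 8 0 7-24-8-2-2 2-9-4-3-5 0-13 23 2 8-8 17-14 10-19 8-8 7-26-5 1 65 6 0 11 5 5 0 8-5 20-3 7 2 8 5 12 1 5-3 0-7 9-2 1-11 8-9 12-1 10-5 15 4 9 0 9-5-1-52 2-16-6-8-4-13z"/><path data-sink="17 223" data-exterior="1" d="M19 214l-3 1 0 54 4 3 0 19 3 6-6 6 2 53 15 6 8 0 8-7 19-8 15-11 7-16-2-8 10-20 3-3 9 2 16-11 4-29-53-6-16-4-32-15z"/><path data-sink="17 63" data-exterior="1" d="M111 34l-94 0-1 59 9 1 21-12 13 0 15 5 9-1 13-11 7-10 8-18z"/>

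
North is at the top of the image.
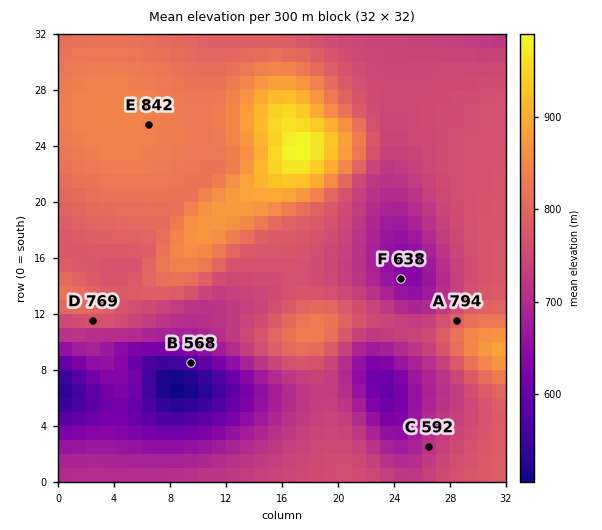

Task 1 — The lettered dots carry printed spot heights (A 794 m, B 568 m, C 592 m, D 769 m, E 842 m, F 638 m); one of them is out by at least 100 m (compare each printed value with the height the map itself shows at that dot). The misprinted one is C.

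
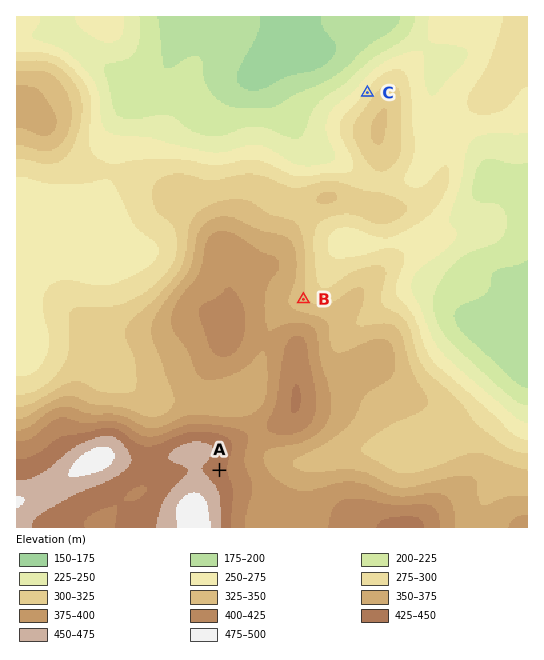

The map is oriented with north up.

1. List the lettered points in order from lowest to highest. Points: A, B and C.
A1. C B A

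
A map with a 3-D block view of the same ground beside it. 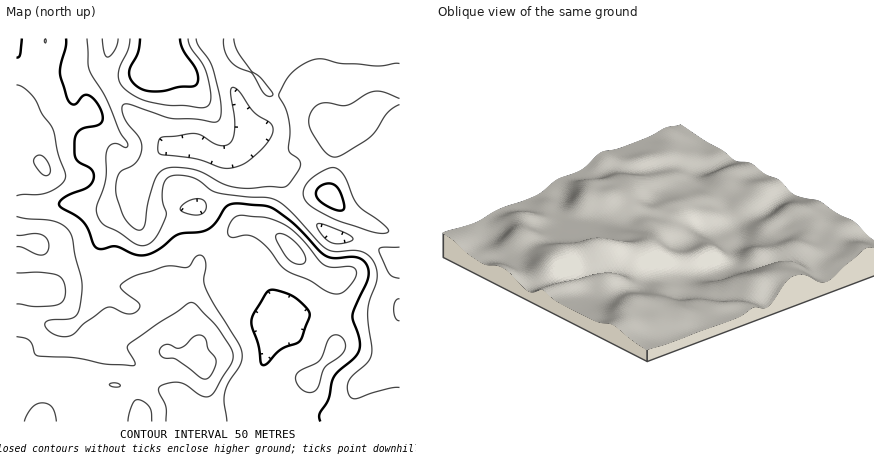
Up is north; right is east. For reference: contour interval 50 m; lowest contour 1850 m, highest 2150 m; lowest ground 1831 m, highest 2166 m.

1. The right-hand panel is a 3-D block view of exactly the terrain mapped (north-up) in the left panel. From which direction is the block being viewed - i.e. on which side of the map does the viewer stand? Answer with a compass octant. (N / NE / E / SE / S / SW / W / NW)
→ NE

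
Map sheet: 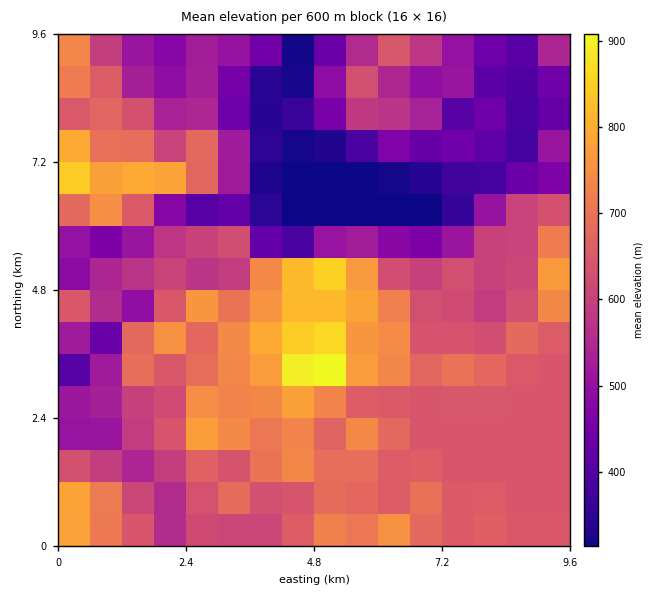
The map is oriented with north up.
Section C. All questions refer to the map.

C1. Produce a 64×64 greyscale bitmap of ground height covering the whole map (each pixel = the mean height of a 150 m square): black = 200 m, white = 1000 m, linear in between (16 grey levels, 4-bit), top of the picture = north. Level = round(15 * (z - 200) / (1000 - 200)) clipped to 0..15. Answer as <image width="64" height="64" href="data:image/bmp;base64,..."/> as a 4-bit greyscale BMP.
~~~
<image width="64" height="64" href="data:image/bmp;base64,Qk12CAAAAAAAAHYAAAAoAAAAQAAAAEAAAAABAAQAAAAAAAAIAAATCwAAEwsAABAAAAAAAAAAAAAAABEREQAiIiIAMzMzAERERABVVVUAZmZmAHd3dwCIiIgAmZmZAKqqqgC7u7sAzMzMAN3d3QDu7u4A////ALu7qZmZiHZ3iIiIiIiIiZmZmZmZq7qZiIiImZiIiJmIu7uqmZmIdmd4iIiIiIiImZmZmZmru6mIiImZmIiIiIi7u7qZmIh3Z3iIiIiIiIiZqqqqmqq7qYiImZmZiIiIiLu7upmYiHdneJmIiIiIiJmru6qpmau6mIiZmZiIiIiIu7u6qYiId2Z4mpiIiIiIiZqqqpmYmrqYiJmZmIiIiIi7u7qZiIh3ZniaqYiIiIiImaqpmIiJqpiImZmIiIiIiLu7upmId3Znd4qqmYiIiIiImZmIiImqmIiJmYiIiIiIqqqpmId3Znd3eaqqmZmZmZiIiIiIiJqYiIiIiIiIiIiZmZmHd2ZneIh3iaqqqqqqmYiIiIiImZiIiIiIiIiIiIiJmHdmZnd4mYd4mqqqqrqpmZmZiIiJmYiIiIiIiIiIh4iHdmZnd3iamHd4maqqqqmZmaqYiImZiIiIiIiIiIh3eHdmZneIiJq6mHeIiZqqqZqqu6mIiIiIiIiIiIiIiHZ3dmZneIiIq8uph3iImaqZmqvMqYiIiIiIiIiIiIiIZmZmZmeIiImry7qZmZmaqpmZq7upiIiIiIiIiIiIiIhVVmVWZ4iIiau7u7uqqqqqmIiZq6mIiIiIiIiIiIiIiFVVVWZ4iIiJq7vMzLu7u7qYiImaqZiIiIiIiIiIiIiIZmVVZniIiIiau8u7u7u7upmIiImZmYiIiIiIiIiIiIhmZmZmeIiIiJq7uqqqqru6qZiIiIiIiIiIiIiIiIiIiGZmZmd3eIiImrupmZmqu7u7qZiIiIiIiIiIiIiIiIiIVWZnd3d4iImrupmZmau7vN3LqZiIiIiIiJmYiIiIiIhVVWd4iIiIiaqpmZmqu7zd7ty7qZmZmZmZmZmZmYiIiEREVniZmZiJqpmaqqu7ze7u3Mu7uqmZmZqqmZmZiIiIMzNFaJqqmImZmaq7u7vN7u7cu7u7qpmZmamZmZiIiIgzMzRXmrqYiIiJq7y7u83e7ty7q7upmZmZmZmIiIiIiFRDNEaKu6mIiIibzMu7zd3u3Lqru6mIiZmZiIiZiIiIZlRDRXmrqpmIiJq8zLvMzd3cuqq7qYiIiIiIiJmZiIiHdlRFaKvMu6qYibzLu8zMzcy6qrupiIiIiIiImqmYiJiHZURnm8zMy6mJq8u7vMzMzLqqu6mIiIiIiHiJqqmImZmGRFaKu7zMupibu6u8y7zMu6q7qYiIiIiHd4iaqpmZmpdURWiJq8zLqZq7q7y7u8zLuqqpiIiIiId3eImqqoiJqGREVWZ5q7uqmqqru7u7u8y7qqmYiIiIh3d3iau6d3iZdUREVmeImZmZmavMzMzLu7uqmZiIiJiHd3eJq7tmZomHVVVmZ3d3eJmavMzMzMy7upmZiIiJmYd3d4m7u1VVZ4h2d4h3d2Zneaq8zd3d3MupmIiIiIiZiHd3ibu7VVVVZ4iJmYh3d2Z4qru8zdzNy6mHd3d3eIiId3eJq7tVVURWeJmZiIiId3eZmZmru8zLqYd3d3d3eIiHd4mru1VVVEVXiZmYmZmYd3dlVWeZq7qph3ZmZmZ3eIh3iaqqVmVUREV4iIiImaqHVDMzNFeIiId3ZmZmZmd4iHeImqpmZVVURVZ3d3d4mZdTMiIjNERERVVVREVVZneIh3iZqndmZmZVVVVVVWZnd1MiIiIiIiIjMzMzM0Rmd4iHeImah3d4iHZUREREREVVQzIiIiIiIiIiIiIiM1ZniIh3iZmIiJqqqXZUREREREQzIiIiIiIiIiIiIiIjNFZ4iHd4mZqqvMu6mHZERERERDMiIiIiIiIiIiIiIiIjNGeIh3iJq7zNy7u7qXVERERVQyIiIiIiIiIiIiIiIiIzRniHd4i7zNzLu7zLqHZlZmUyIiIiIiIiIiIiIiIjMzM0VmZmd8zMy7u7zN3LqZiHZDIiIiIiIiIiIiIiIzMzMzNEVUVVzMy7qqvMzLu7updUMiIiIiIiIiIiIjMzM0REMzRERETdy6qaq7u6mZqql1QzIiIiIiIiIiIzMzNERERDM0VURN3LqZmqqZiIiaqXVDMiIiIiIiIiMzREM0RVRDMzNVVUzMupmaqYh3iJqodUQyIiIiIiIjNEVVRDRVVUMzM0ZmW7u6mZmZiHeImphlVDIiIiIjMzRVZmZUNEVlQzMzRXdpmqqZmZmId3eJh2VUMiIzMzNEVWd3dmVDRWZUMzM1d3iJmZmZmYh2Znh2VVQyIjMzRFVneHd3dkM0VmVDMzRneIiZmZmYh3Zmd2VURDIiM0RFVneId3d3VDNFVUMzM0VoiImZmYh3ZmZnZURDMiIzRVVneIh2ZndkMzRFVEMzNEiImZmZh2ZmZmdlRDMyIjNFVmeImHZmZ2VEMzRFREQzOZmZmZh2VWZmZ2VEQzIiI0RWZ4mYdlVWZmVDMzREVUM6qqmYiHVVVmZmZlRDMiIjNFZ4iZh2VVVmZlRDMzRFVEqqqYiHZVVWZmZ2VEQyIiI0VniIiHZVVVZmZkMzM0VVSqqpiIdlVVVmZnZVRDMiIjRXiHeHdmZlVWZmVDMzRVVaqqmHd2VVVWZmdlVEQyIiNFd3Z3h3d2ZlVmZUMzNFZmqqqYd3ZVVVZmZ2ZVVEMiI0VmZniIiHd2ZVVlQzNEVmeqqYd2ZmVVVmZnZmVVVDIiNEVWeZmYiIdmVVVDM0Vnd6qph2ZmZVVWZmZmZmZlQyESNFZ5qpmIh3ZmZUQ0Vnd4"/>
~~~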